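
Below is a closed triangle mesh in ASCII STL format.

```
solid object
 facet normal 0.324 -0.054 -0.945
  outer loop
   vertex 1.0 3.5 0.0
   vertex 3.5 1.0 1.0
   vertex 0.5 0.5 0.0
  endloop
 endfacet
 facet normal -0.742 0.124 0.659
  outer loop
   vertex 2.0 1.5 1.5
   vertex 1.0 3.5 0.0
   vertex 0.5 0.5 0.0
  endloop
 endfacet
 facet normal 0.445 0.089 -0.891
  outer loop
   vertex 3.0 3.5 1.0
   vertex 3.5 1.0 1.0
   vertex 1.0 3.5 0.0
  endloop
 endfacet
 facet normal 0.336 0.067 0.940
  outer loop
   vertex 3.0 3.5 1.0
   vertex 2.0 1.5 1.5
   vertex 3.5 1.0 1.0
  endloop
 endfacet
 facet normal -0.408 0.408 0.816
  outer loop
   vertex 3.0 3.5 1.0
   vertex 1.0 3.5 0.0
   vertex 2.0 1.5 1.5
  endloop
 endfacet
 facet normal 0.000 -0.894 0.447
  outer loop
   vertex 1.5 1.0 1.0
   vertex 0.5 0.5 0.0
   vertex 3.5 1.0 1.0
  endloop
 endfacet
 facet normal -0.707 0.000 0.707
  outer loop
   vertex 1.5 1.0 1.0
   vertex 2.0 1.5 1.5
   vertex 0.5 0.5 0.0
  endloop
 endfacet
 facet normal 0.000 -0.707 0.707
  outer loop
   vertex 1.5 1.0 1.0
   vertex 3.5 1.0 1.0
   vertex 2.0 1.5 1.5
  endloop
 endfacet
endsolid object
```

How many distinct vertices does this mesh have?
6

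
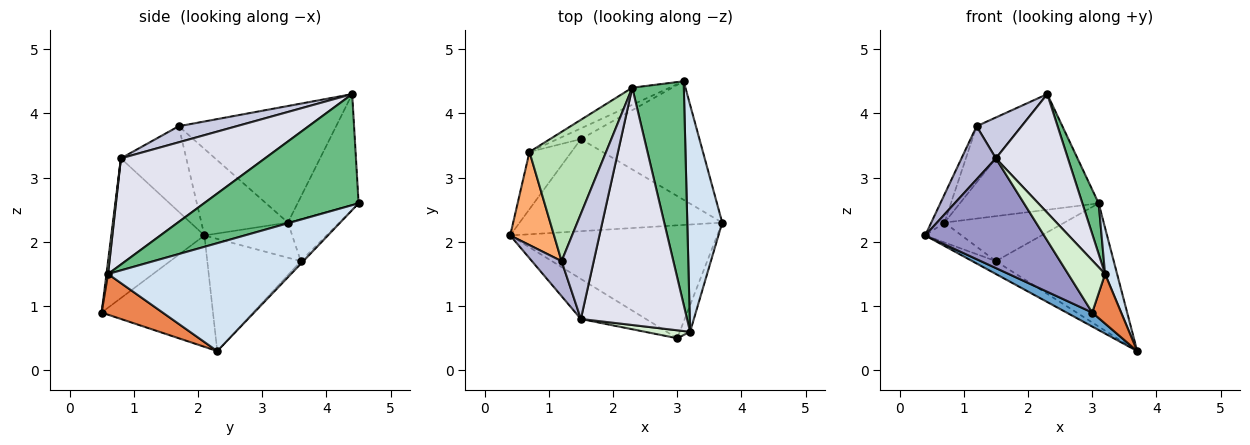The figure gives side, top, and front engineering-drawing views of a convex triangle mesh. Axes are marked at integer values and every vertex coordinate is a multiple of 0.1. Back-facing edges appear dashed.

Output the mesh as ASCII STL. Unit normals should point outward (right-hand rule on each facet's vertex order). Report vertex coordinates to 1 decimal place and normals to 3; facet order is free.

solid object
 facet normal -0.471 -0.109 -0.875
  outer loop
   vertex 3.0 0.5 0.9
   vertex 0.4 2.1 2.1
   vertex 3.7 2.3 0.3
  endloop
 endfacet
 facet normal -0.481 0.121 -0.868
  outer loop
   vertex 1.5 3.6 1.7
   vertex 3.7 2.3 0.3
   vertex 0.4 2.1 2.1
  endloop
 endfacet
 facet normal -0.015 0.721 -0.693
  outer loop
   vertex 1.5 3.6 1.7
   vertex 3.1 4.5 2.6
   vertex 3.7 2.3 0.3
  endloop
 endfacet
 facet normal 0.950 -0.062 0.307
  outer loop
   vertex 3.2 0.6 1.5
   vertex 3.7 2.3 0.3
   vertex 3.1 4.5 2.6
  endloop
 endfacet
 facet normal 0.881 -0.417 -0.224
  outer loop
   vertex 3.2 0.6 1.5
   vertex 3.0 0.5 0.9
   vertex 3.7 2.3 0.3
  endloop
 endfacet
 facet normal -0.884 0.135 0.448
  outer loop
   vertex 0.7 3.4 2.3
   vertex 0.4 2.1 2.1
   vertex 1.2 1.7 3.8
  endloop
 endfacet
 facet normal -0.620 0.257 -0.741
  outer loop
   vertex 0.7 3.4 2.3
   vertex 1.5 3.6 1.7
   vertex 0.4 2.1 2.1
  endloop
 endfacet
 facet normal -0.385 0.898 -0.214
  outer loop
   vertex 0.7 3.4 2.3
   vertex 3.1 4.5 2.6
   vertex 1.5 3.6 1.7
  endloop
 endfacet
 facet normal 0.903 -0.095 0.419
  outer loop
   vertex 2.3 4.4 4.3
   vertex 3.2 0.6 1.5
   vertex 3.1 4.5 2.6
  endloop
 endfacet
 facet normal -0.399 0.907 -0.134
  outer loop
   vertex 2.3 4.4 4.3
   vertex 3.1 4.5 2.6
   vertex 0.7 3.4 2.3
  endloop
 endfacet
 facet normal -0.813 0.232 0.534
  outer loop
   vertex 2.3 4.4 4.3
   vertex 0.7 3.4 2.3
   vertex 1.2 1.7 3.8
  endloop
 endfacet
 facet normal 0.043 -0.988 0.150
  outer loop
   vertex 1.5 0.8 3.3
   vertex 3.0 0.5 0.9
   vertex 3.2 0.6 1.5
  endloop
 endfacet
 facet normal -0.593 -0.756 -0.276
  outer loop
   vertex 1.5 0.8 3.3
   vertex 0.4 2.1 2.1
   vertex 3.0 0.5 0.9
  endloop
 endfacet
 facet normal -0.846 -0.445 0.293
  outer loop
   vertex 1.5 0.8 3.3
   vertex 1.2 1.7 3.8
   vertex 0.4 2.1 2.1
  endloop
 endfacet
 facet normal 0.422 -0.329 0.845
  outer loop
   vertex 1.5 0.8 3.3
   vertex 2.3 4.4 4.3
   vertex 1.2 1.7 3.8
  endloop
 endfacet
 facet normal 0.667 -0.333 0.667
  outer loop
   vertex 1.5 0.8 3.3
   vertex 3.2 0.6 1.5
   vertex 2.3 4.4 4.3
  endloop
 endfacet
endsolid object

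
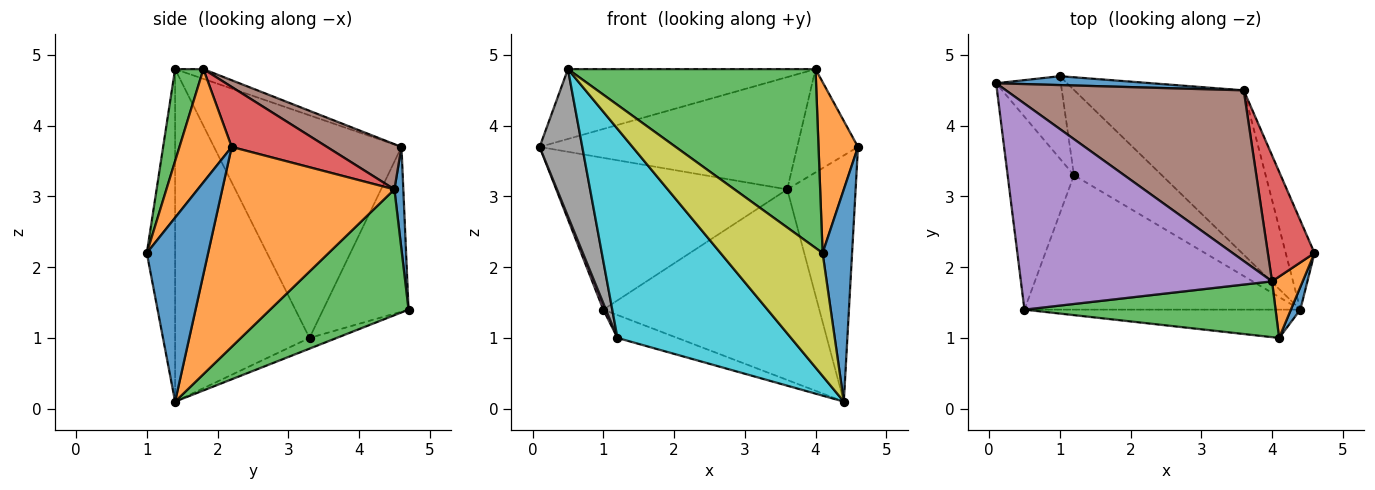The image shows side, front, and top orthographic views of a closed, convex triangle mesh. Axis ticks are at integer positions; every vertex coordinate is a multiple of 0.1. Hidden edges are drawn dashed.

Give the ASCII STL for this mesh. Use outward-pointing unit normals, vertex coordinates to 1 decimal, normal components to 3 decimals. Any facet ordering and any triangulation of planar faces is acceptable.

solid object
 facet normal 0.039 0.998 0.058
  outer loop
   vertex 3.6 4.5 3.1
   vertex 1.0 4.7 1.4
   vertex 0.1 4.6 3.7
  endloop
 endfacet
 facet normal 0.780 -0.589 0.211
  outer loop
   vertex 4.0 1.8 4.8
   vertex 4.1 1.0 2.2
   vertex 4.6 2.2 3.7
  endloop
 endfacet
 facet normal 0.108 -0.949 0.296
  outer loop
   vertex 4.0 1.8 4.8
   vertex 0.5 1.4 4.8
   vertex 4.1 1.0 2.2
  endloop
 endfacet
 facet normal 0.705 0.450 0.548
  outer loop
   vertex 4.0 1.8 4.8
   vertex 4.6 2.2 3.7
   vertex 3.6 4.5 3.1
  endloop
 endfacet
 facet normal -0.037 0.321 0.946
  outer loop
   vertex 4.0 1.8 4.8
   vertex 0.1 4.6 3.7
   vertex 0.5 1.4 4.8
  endloop
 endfacet
 facet normal 0.157 0.543 0.825
  outer loop
   vertex 4.0 1.8 4.8
   vertex 3.6 4.5 3.1
   vertex 0.1 4.6 3.7
  endloop
 endfacet
 facet normal -0.930 -0.029 -0.365
  outer loop
   vertex 1.2 3.3 1.0
   vertex 0.1 4.6 3.7
   vertex 1.0 4.7 1.4
  endloop
 endfacet
 facet normal -0.936 -0.213 -0.279
  outer loop
   vertex 1.2 3.3 1.0
   vertex 0.5 1.4 4.8
   vertex 0.1 4.6 3.7
  endloop
 endfacet
 facet normal -0.261 -0.941 -0.216
  outer loop
   vertex 4.4 1.4 0.1
   vertex 4.1 1.0 2.2
   vertex 0.5 1.4 4.8
  endloop
 endfacet
 facet normal -0.546 -0.705 -0.453
  outer loop
   vertex 4.4 1.4 0.1
   vertex 0.5 1.4 4.8
   vertex 1.2 3.3 1.0
  endloop
 endfacet
 facet normal 0.900 -0.433 0.046
  outer loop
   vertex 4.4 1.4 0.1
   vertex 4.6 2.2 3.7
   vertex 4.1 1.0 2.2
  endloop
 endfacet
 facet normal 0.921 0.366 -0.132
  outer loop
   vertex 4.4 1.4 0.1
   vertex 3.6 4.5 3.1
   vertex 4.6 2.2 3.7
  endloop
 endfacet
 facet normal 0.437 0.681 -0.588
  outer loop
   vertex 4.4 1.4 0.1
   vertex 1.0 4.7 1.4
   vertex 3.6 4.5 3.1
  endloop
 endfacet
 facet normal -0.117 0.257 -0.959
  outer loop
   vertex 4.4 1.4 0.1
   vertex 1.2 3.3 1.0
   vertex 1.0 4.7 1.4
  endloop
 endfacet
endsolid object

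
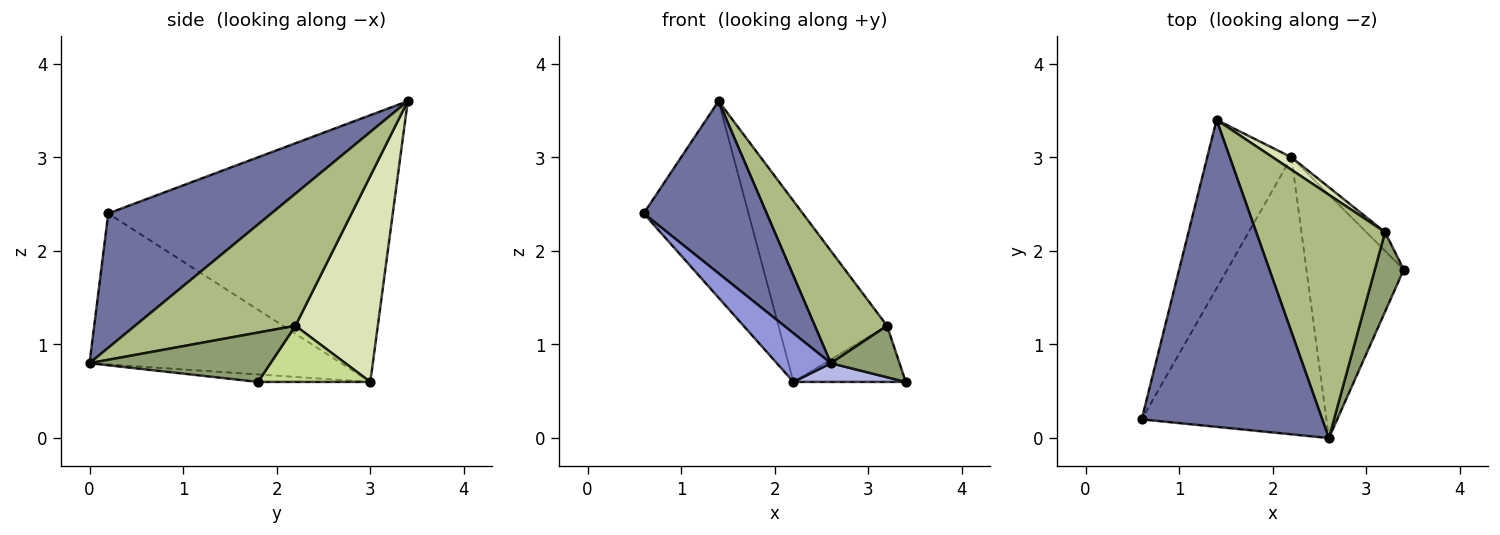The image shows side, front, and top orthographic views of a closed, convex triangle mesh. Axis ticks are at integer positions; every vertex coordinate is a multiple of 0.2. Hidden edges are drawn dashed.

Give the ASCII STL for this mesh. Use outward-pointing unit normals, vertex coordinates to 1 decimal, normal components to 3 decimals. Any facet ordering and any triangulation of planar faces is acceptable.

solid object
 facet normal 0.544 -0.410 0.732
  outer loop
   vertex 2.6 0.0 0.8
   vertex 1.4 3.4 3.6
   vertex 0.6 0.2 2.4
  endloop
 endfacet
 facet normal -0.900 0.331 -0.284
  outer loop
   vertex 2.2 3.0 0.6
   vertex 0.6 0.2 2.4
   vertex 1.4 3.4 3.6
  endloop
 endfacet
 facet normal -0.627 -0.135 -0.767
  outer loop
   vertex 2.2 3.0 0.6
   vertex 2.6 0.0 0.8
   vertex 0.6 0.2 2.4
  endloop
 endfacet
 facet normal -0.076 -0.076 -0.994
  outer loop
   vertex 2.2 3.0 0.6
   vertex 3.4 1.8 0.6
   vertex 2.6 0.0 0.8
  endloop
 endfacet
 facet normal 0.820 -0.311 0.481
  outer loop
   vertex 3.2 2.2 1.2
   vertex 2.6 0.0 0.8
   vertex 3.4 1.8 0.6
  endloop
 endfacet
 facet normal 0.681 -0.307 0.664
  outer loop
   vertex 3.2 2.2 1.2
   vertex 1.4 3.4 3.6
   vertex 2.6 0.0 0.8
  endloop
 endfacet
 facet normal 0.688 0.688 -0.229
  outer loop
   vertex 3.2 2.2 1.2
   vertex 3.4 1.8 0.6
   vertex 2.2 3.0 0.6
  endloop
 endfacet
 facet normal 0.603 0.795 0.055
  outer loop
   vertex 3.2 2.2 1.2
   vertex 2.2 3.0 0.6
   vertex 1.4 3.4 3.6
  endloop
 endfacet
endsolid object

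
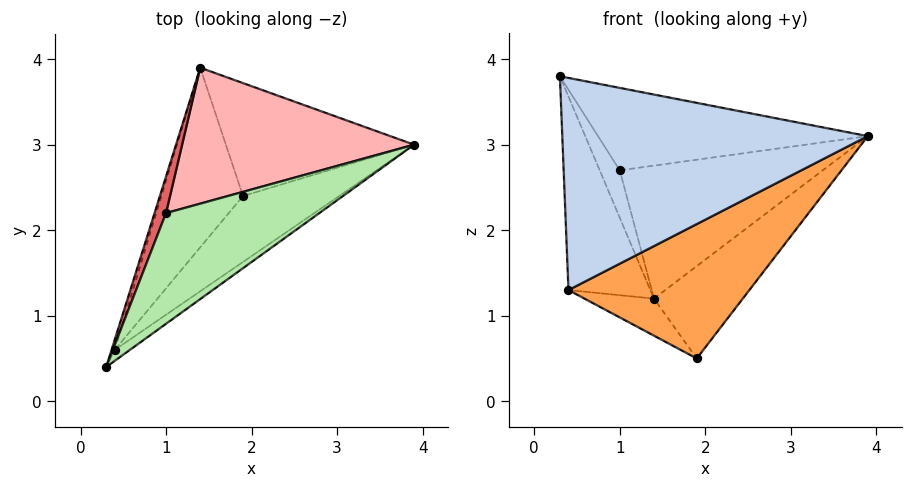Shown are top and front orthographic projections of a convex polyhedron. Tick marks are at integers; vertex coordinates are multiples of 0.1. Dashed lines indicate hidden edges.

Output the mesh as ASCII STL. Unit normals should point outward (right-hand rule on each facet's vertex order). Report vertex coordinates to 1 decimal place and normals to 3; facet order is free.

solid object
 facet normal 0.632 0.491 -0.600
  outer loop
   vertex 1.9 2.4 0.5
   vertex 1.4 3.9 1.2
   vertex 3.9 3.0 3.1
  endloop
 endfacet
 facet normal 0.580 -0.814 -0.042
  outer loop
   vertex 0.4 0.6 1.3
   vertex 3.9 3.0 3.1
   vertex 0.3 0.4 3.8
  endloop
 endfacet
 facet normal 0.644 -0.687 -0.337
  outer loop
   vertex 0.4 0.6 1.3
   vertex 1.9 2.4 0.5
   vertex 3.9 3.0 3.1
  endloop
 endfacet
 facet normal -0.957 0.290 -0.015
  outer loop
   vertex 0.4 0.6 1.3
   vertex 0.3 0.4 3.8
   vertex 1.4 3.9 1.2
  endloop
 endfacet
 facet normal -0.608 0.161 -0.778
  outer loop
   vertex 0.4 0.6 1.3
   vertex 1.4 3.9 1.2
   vertex 1.9 2.4 0.5
  endloop
 endfacet
 facet normal -0.266 0.576 0.773
  outer loop
   vertex 1.0 2.2 2.7
   vertex 0.3 0.4 3.8
   vertex 3.9 3.0 3.1
  endloop
 endfacet
 facet normal -0.733 0.539 0.415
  outer loop
   vertex 1.0 2.2 2.7
   vertex 1.4 3.9 1.2
   vertex 0.3 0.4 3.8
  endloop
 endfacet
 facet normal -0.280 0.671 0.686
  outer loop
   vertex 1.0 2.2 2.7
   vertex 3.9 3.0 3.1
   vertex 1.4 3.9 1.2
  endloop
 endfacet
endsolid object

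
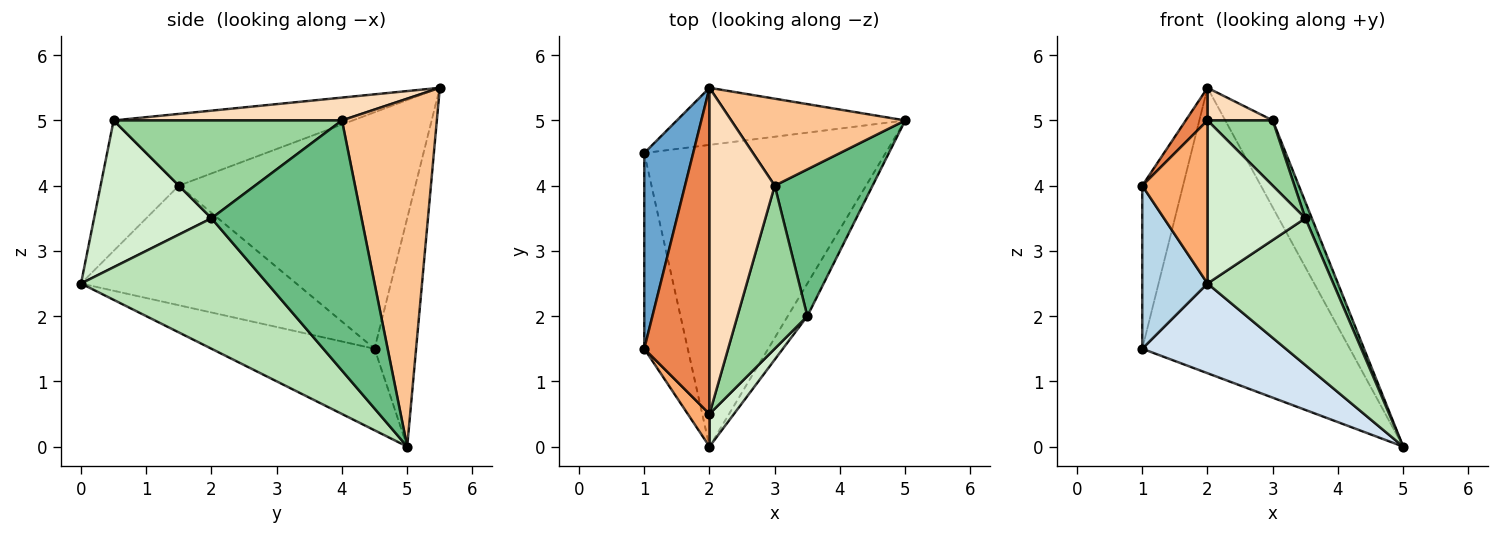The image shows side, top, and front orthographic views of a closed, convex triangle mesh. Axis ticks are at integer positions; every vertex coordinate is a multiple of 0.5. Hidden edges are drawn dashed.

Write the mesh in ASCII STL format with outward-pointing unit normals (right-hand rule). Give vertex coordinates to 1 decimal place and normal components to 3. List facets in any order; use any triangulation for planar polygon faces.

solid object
 facet normal -0.966 0.166 0.200
  outer loop
   vertex 1.0 4.5 1.5
   vertex 1.0 1.5 4.0
   vertex 2.0 5.5 5.5
  endloop
 endfacet
 facet normal -0.192 0.962 -0.192
  outer loop
   vertex 1.0 4.5 1.5
   vertex 2.0 5.5 5.5
   vertex 5.0 5.0 0.0
  endloop
 endfacet
 facet normal -0.904 -0.274 -0.329
  outer loop
   vertex 1.0 4.5 1.5
   vertex 2.0 0.0 2.5
   vertex 1.0 1.5 4.0
  endloop
 endfacet
 facet normal -0.308 -0.271 -0.912
  outer loop
   vertex 1.0 4.5 1.5
   vertex 5.0 5.0 0.0
   vertex 2.0 0.0 2.5
  endloop
 endfacet
 facet normal -0.738 -0.067 0.671
  outer loop
   vertex 2.0 0.5 5.0
   vertex 2.0 5.5 5.5
   vertex 1.0 1.5 4.0
  endloop
 endfacet
 facet normal -0.762 -0.635 0.127
  outer loop
   vertex 2.0 0.5 5.0
   vertex 1.0 1.5 4.0
   vertex 2.0 0.0 2.5
  endloop
 endfacet
 facet normal 0.816 0.408 0.408
  outer loop
   vertex 3.0 4.0 5.0
   vertex 5.0 5.0 0.0
   vertex 2.0 5.5 5.5
  endloop
 endfacet
 facet normal 0.329 -0.094 0.940
  outer loop
   vertex 3.0 4.0 5.0
   vertex 2.0 5.5 5.5
   vertex 2.0 0.5 5.0
  endloop
 endfacet
 facet normal 0.930 -0.040 0.364
  outer loop
   vertex 3.5 2.0 3.5
   vertex 5.0 5.0 0.0
   vertex 3.0 4.0 5.0
  endloop
 endfacet
 facet normal 0.793 -0.226 0.566
  outer loop
   vertex 3.5 2.0 3.5
   vertex 3.0 4.0 5.0
   vertex 2.0 0.5 5.0
  endloop
 endfacet
 facet normal 0.823 -0.555 -0.123
  outer loop
   vertex 3.5 2.0 3.5
   vertex 2.0 0.0 2.5
   vertex 5.0 5.0 0.0
  endloop
 endfacet
 facet normal 0.762 -0.635 0.127
  outer loop
   vertex 3.5 2.0 3.5
   vertex 2.0 0.5 5.0
   vertex 2.0 0.0 2.5
  endloop
 endfacet
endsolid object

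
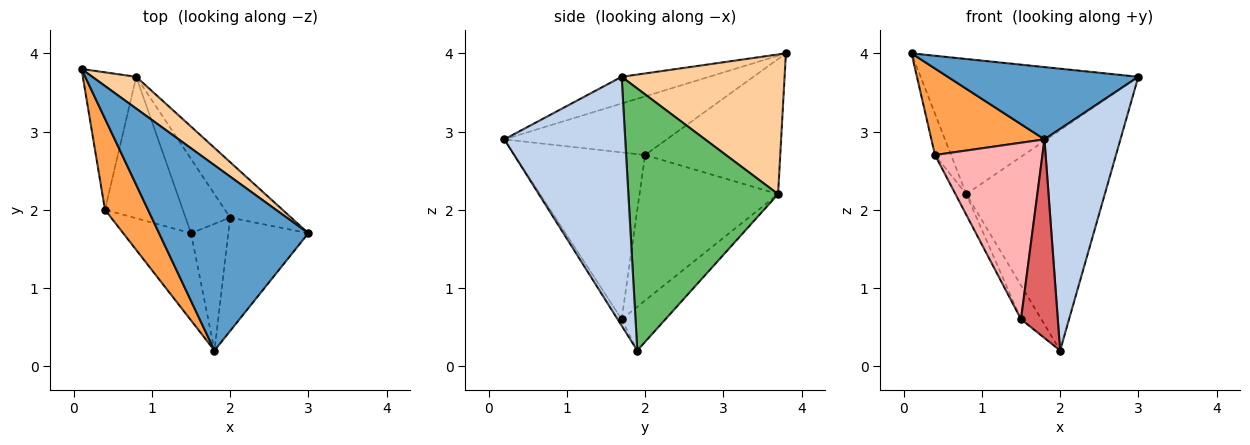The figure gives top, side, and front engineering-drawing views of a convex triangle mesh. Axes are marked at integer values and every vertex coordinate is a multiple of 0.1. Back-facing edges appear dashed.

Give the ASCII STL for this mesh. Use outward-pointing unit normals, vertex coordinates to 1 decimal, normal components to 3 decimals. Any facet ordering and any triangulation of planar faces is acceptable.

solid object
 facet normal -0.165 -0.358 0.919
  outer loop
   vertex 1.8 0.2 2.9
   vertex 3.0 1.7 3.7
   vertex 0.1 3.8 4.0
  endloop
 endfacet
 facet normal 0.817 -0.513 -0.263
  outer loop
   vertex 2.0 1.9 0.2
   vertex 3.0 1.7 3.7
   vertex 1.8 0.2 2.9
  endloop
 endfacet
 facet normal -0.703 -0.490 0.516
  outer loop
   vertex 0.4 2.0 2.7
   vertex 1.8 0.2 2.9
   vertex 0.1 3.8 4.0
  endloop
 endfacet
 facet normal 0.589 0.787 0.185
  outer loop
   vertex 0.8 3.7 2.2
   vertex 0.1 3.8 4.0
   vertex 3.0 1.7 3.7
  endloop
 endfacet
 facet normal 0.723 0.669 -0.168
  outer loop
   vertex 0.8 3.7 2.2
   vertex 3.0 1.7 3.7
   vertex 2.0 1.9 0.2
  endloop
 endfacet
 facet normal -0.924 0.110 -0.366
  outer loop
   vertex 0.8 3.7 2.2
   vertex 0.4 2.0 2.7
   vertex 0.1 3.8 4.0
  endloop
 endfacet
 facet normal -0.093 -0.839 -0.535
  outer loop
   vertex 1.5 1.7 0.6
   vertex 2.0 1.9 0.2
   vertex 1.8 0.2 2.9
  endloop
 endfacet
 facet normal -0.737 -0.606 -0.299
  outer loop
   vertex 1.5 1.7 0.6
   vertex 1.8 0.2 2.9
   vertex 0.4 2.0 2.7
  endloop
 endfacet
 facet normal -0.666 0.309 -0.678
  outer loop
   vertex 1.5 1.7 0.6
   vertex 0.8 3.7 2.2
   vertex 2.0 1.9 0.2
  endloop
 endfacet
 facet normal -0.880 0.069 -0.471
  outer loop
   vertex 1.5 1.7 0.6
   vertex 0.4 2.0 2.7
   vertex 0.8 3.7 2.2
  endloop
 endfacet
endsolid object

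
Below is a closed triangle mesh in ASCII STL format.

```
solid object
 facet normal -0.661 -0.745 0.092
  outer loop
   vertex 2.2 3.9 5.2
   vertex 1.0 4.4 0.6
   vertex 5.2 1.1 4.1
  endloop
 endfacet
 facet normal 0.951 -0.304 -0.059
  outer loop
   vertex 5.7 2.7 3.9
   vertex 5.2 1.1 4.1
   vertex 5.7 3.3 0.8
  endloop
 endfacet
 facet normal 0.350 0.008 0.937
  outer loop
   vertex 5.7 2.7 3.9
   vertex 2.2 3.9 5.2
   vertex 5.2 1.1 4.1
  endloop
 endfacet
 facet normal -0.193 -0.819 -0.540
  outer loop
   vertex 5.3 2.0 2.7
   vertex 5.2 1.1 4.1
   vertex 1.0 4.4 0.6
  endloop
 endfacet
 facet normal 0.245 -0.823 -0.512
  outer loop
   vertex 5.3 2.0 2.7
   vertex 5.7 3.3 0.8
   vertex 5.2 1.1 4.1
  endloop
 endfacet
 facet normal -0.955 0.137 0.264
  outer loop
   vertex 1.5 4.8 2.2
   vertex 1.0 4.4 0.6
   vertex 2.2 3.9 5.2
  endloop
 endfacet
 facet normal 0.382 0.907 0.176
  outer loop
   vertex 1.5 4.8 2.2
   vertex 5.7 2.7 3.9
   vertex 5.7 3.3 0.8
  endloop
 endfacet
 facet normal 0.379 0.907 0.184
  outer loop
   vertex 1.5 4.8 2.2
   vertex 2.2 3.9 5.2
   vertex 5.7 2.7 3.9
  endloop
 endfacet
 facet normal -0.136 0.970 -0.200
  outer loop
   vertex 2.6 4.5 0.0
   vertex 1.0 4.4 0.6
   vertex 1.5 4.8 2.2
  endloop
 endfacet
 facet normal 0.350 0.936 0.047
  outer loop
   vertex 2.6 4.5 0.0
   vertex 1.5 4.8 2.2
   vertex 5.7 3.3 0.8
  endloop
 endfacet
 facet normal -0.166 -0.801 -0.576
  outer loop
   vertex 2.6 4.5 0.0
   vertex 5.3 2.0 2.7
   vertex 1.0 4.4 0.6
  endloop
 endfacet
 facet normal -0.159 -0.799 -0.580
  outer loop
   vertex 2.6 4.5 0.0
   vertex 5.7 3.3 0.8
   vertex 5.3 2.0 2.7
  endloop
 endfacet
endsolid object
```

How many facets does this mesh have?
12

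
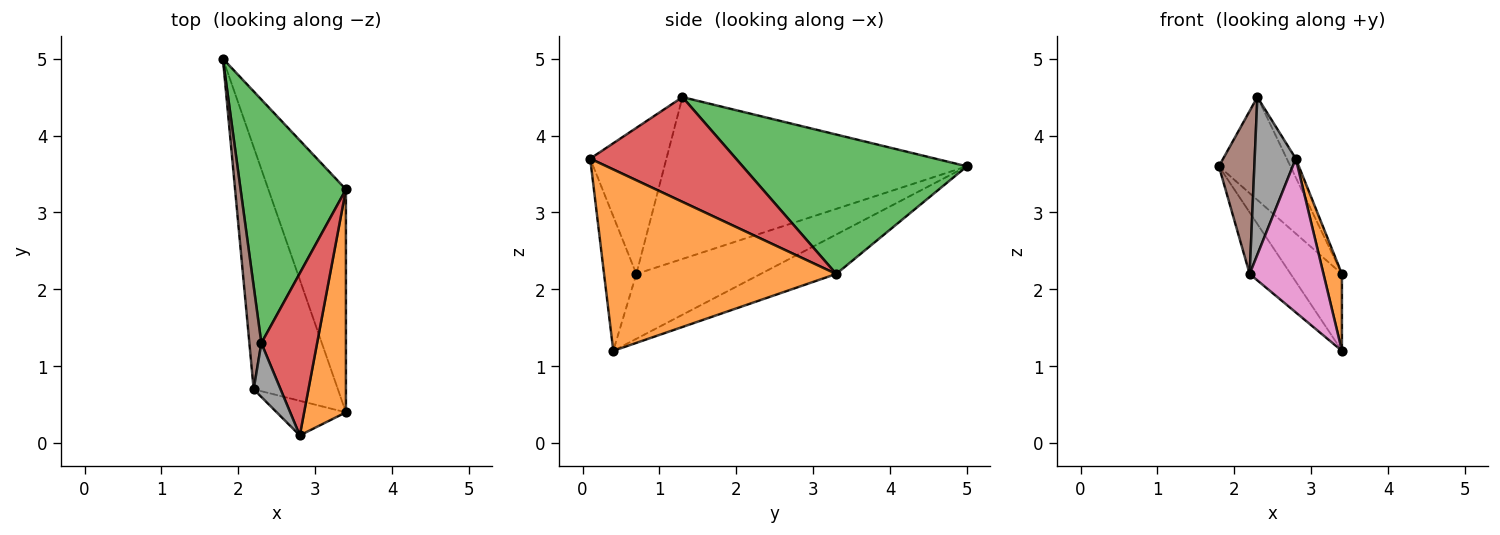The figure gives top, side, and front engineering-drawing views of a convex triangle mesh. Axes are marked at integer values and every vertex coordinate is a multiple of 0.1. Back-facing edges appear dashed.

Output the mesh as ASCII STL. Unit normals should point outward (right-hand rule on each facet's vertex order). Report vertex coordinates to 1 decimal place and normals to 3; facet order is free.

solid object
 facet normal -0.433 0.294 -0.852
  outer loop
   vertex 3.4 3.3 2.2
   vertex 3.4 0.4 1.2
   vertex 1.8 5.0 3.6
  endloop
 endfacet
 facet normal 0.972 -0.077 0.224
  outer loop
   vertex 3.4 3.3 2.2
   vertex 2.8 0.1 3.7
   vertex 3.4 0.4 1.2
  endloop
 endfacet
 facet normal 0.773 0.247 0.584
  outer loop
   vertex 3.4 3.3 2.2
   vertex 1.8 5.0 3.6
   vertex 2.3 1.3 4.5
  endloop
 endfacet
 facet normal 0.881 0.055 0.469
  outer loop
   vertex 3.4 3.3 2.2
   vertex 2.3 1.3 4.5
   vertex 2.8 0.1 3.7
  endloop
 endfacet
 facet normal -0.598 0.197 -0.777
  outer loop
   vertex 2.2 0.7 2.2
   vertex 1.8 5.0 3.6
   vertex 3.4 0.4 1.2
  endloop
 endfacet
 facet normal -0.991 -0.116 0.073
  outer loop
   vertex 2.2 0.7 2.2
   vertex 2.3 1.3 4.5
   vertex 1.8 5.0 3.6
  endloop
 endfacet
 facet normal -0.393 -0.897 -0.202
  outer loop
   vertex 2.2 0.7 2.2
   vertex 3.4 0.4 1.2
   vertex 2.8 0.1 3.7
  endloop
 endfacet
 facet normal -0.869 -0.469 0.160
  outer loop
   vertex 2.2 0.7 2.2
   vertex 2.8 0.1 3.7
   vertex 2.3 1.3 4.5
  endloop
 endfacet
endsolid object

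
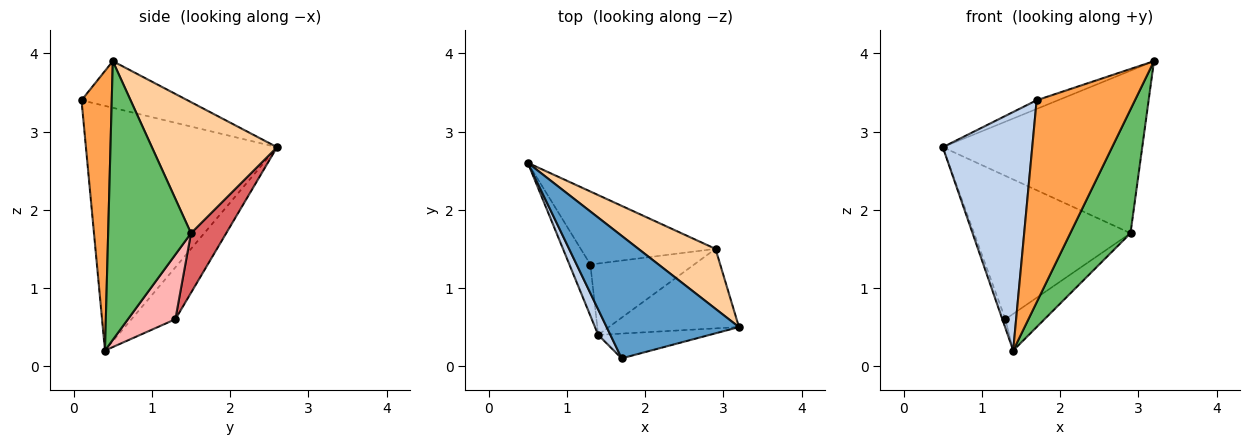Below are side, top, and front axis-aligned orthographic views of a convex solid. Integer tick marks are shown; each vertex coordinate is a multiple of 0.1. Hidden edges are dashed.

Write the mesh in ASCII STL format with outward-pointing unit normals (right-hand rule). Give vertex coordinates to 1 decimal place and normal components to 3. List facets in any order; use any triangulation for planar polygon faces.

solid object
 facet normal -0.331 0.067 0.941
  outer loop
   vertex 1.7 0.1 3.4
   vertex 3.2 0.5 3.9
   vertex 0.5 2.6 2.8
  endloop
 endfacet
 facet normal -0.905 -0.423 0.045
  outer loop
   vertex 1.4 0.4 0.2
   vertex 1.7 0.1 3.4
   vertex 0.5 2.6 2.8
  endloop
 endfacet
 facet normal 0.292 -0.949 -0.116
  outer loop
   vertex 1.4 0.4 0.2
   vertex 3.2 0.5 3.9
   vertex 1.7 0.1 3.4
  endloop
 endfacet
 facet normal 0.507 0.808 0.298
  outer loop
   vertex 2.9 1.5 1.7
   vertex 0.5 2.6 2.8
   vertex 3.2 0.5 3.9
  endloop
 endfacet
 facet normal 0.757 -0.550 -0.353
  outer loop
   vertex 2.9 1.5 1.7
   vertex 3.2 0.5 3.9
   vertex 1.4 0.4 0.2
  endloop
 endfacet
 facet normal -0.925 0.063 -0.374
  outer loop
   vertex 1.3 1.3 0.6
   vertex 1.4 0.4 0.2
   vertex 0.5 2.6 2.8
  endloop
 endfacet
 facet normal 0.197 0.874 -0.445
  outer loop
   vertex 1.3 1.3 0.6
   vertex 0.5 2.6 2.8
   vertex 2.9 1.5 1.7
  endloop
 endfacet
 facet normal 0.485 0.400 -0.778
  outer loop
   vertex 1.3 1.3 0.6
   vertex 2.9 1.5 1.7
   vertex 1.4 0.4 0.2
  endloop
 endfacet
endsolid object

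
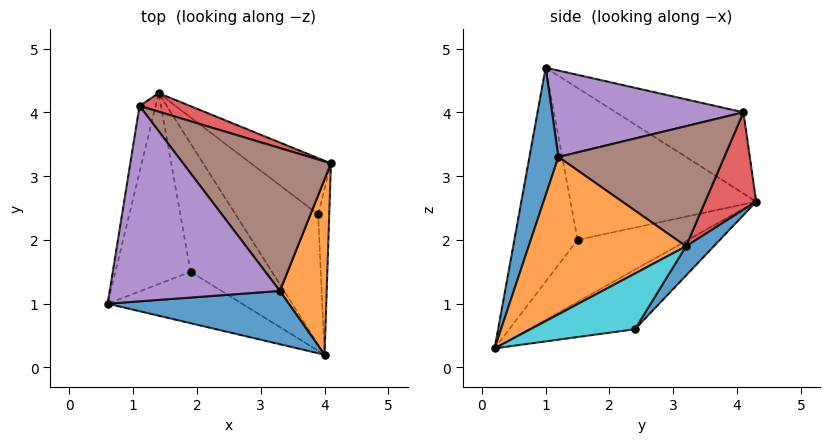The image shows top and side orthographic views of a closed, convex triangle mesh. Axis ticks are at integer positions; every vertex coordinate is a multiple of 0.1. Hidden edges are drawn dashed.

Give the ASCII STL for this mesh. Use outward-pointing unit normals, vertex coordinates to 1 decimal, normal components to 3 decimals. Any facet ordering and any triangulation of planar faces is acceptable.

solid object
 facet normal 0.252 -0.899 0.358
  outer loop
   vertex 3.3 1.2 3.3
   vertex 0.6 1.0 4.7
   vertex 4.0 0.2 0.3
  endloop
 endfacet
 facet normal 0.943 -0.181 0.280
  outer loop
   vertex 3.3 1.2 3.3
   vertex 4.0 0.2 0.3
   vertex 4.1 3.2 1.9
  endloop
 endfacet
 facet normal -0.975 0.114 -0.193
  outer loop
   vertex 1.1 4.1 4.0
   vertex 1.4 4.3 2.6
   vertex 0.6 1.0 4.7
  endloop
 endfacet
 facet normal 0.416 0.884 0.215
  outer loop
   vertex 1.1 4.1 4.0
   vertex 4.1 3.2 1.9
   vertex 1.4 4.3 2.6
  endloop
 endfacet
 facet normal 0.449 0.127 0.884
  outer loop
   vertex 1.1 4.1 4.0
   vertex 0.6 1.0 4.7
   vertex 3.3 1.2 3.3
  endloop
 endfacet
 facet normal 0.605 0.279 0.745
  outer loop
   vertex 1.1 4.1 4.0
   vertex 3.3 1.2 3.3
   vertex 4.1 3.2 1.9
  endloop
 endfacet
 facet normal -0.703 -0.558 -0.442
  outer loop
   vertex 1.9 1.5 2.0
   vertex 4.0 0.2 0.3
   vertex 0.6 1.0 4.7
  endloop
 endfacet
 facet normal -0.894 -0.065 -0.443
  outer loop
   vertex 1.9 1.5 2.0
   vertex 0.6 1.0 4.7
   vertex 1.4 4.3 2.6
  endloop
 endfacet
 facet normal -0.604 0.062 -0.794
  outer loop
   vertex 1.9 1.5 2.0
   vertex 1.4 4.3 2.6
   vertex 4.0 0.2 0.3
  endloop
 endfacet
 facet normal 0.978 0.071 -0.194
  outer loop
   vertex 3.9 2.4 0.6
   vertex 4.1 3.2 1.9
   vertex 4.0 0.2 0.3
  endloop
 endfacet
 facet normal 0.196 0.821 -0.536
  outer loop
   vertex 3.9 2.4 0.6
   vertex 1.4 4.3 2.6
   vertex 4.1 3.2 1.9
  endloop
 endfacet
 facet normal -0.583 0.084 -0.808
  outer loop
   vertex 3.9 2.4 0.6
   vertex 4.0 0.2 0.3
   vertex 1.4 4.3 2.6
  endloop
 endfacet
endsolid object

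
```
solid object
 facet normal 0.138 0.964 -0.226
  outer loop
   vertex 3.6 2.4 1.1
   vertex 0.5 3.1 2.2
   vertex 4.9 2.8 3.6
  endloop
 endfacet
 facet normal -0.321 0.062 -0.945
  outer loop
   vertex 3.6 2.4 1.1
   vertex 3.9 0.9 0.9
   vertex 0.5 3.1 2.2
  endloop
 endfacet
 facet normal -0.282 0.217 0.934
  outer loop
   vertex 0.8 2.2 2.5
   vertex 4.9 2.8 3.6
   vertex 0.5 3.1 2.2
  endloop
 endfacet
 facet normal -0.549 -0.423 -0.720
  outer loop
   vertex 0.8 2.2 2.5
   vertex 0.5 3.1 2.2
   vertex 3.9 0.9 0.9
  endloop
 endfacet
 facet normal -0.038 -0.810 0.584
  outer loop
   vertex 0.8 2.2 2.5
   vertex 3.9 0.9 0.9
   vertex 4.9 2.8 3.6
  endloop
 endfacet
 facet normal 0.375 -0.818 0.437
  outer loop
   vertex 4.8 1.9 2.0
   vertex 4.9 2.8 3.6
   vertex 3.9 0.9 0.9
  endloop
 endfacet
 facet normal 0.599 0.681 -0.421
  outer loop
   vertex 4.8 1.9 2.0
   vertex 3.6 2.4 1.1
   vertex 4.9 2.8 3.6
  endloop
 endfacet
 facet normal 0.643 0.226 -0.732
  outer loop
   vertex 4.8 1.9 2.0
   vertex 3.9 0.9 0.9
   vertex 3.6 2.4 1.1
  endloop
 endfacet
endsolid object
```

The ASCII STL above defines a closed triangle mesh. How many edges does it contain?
12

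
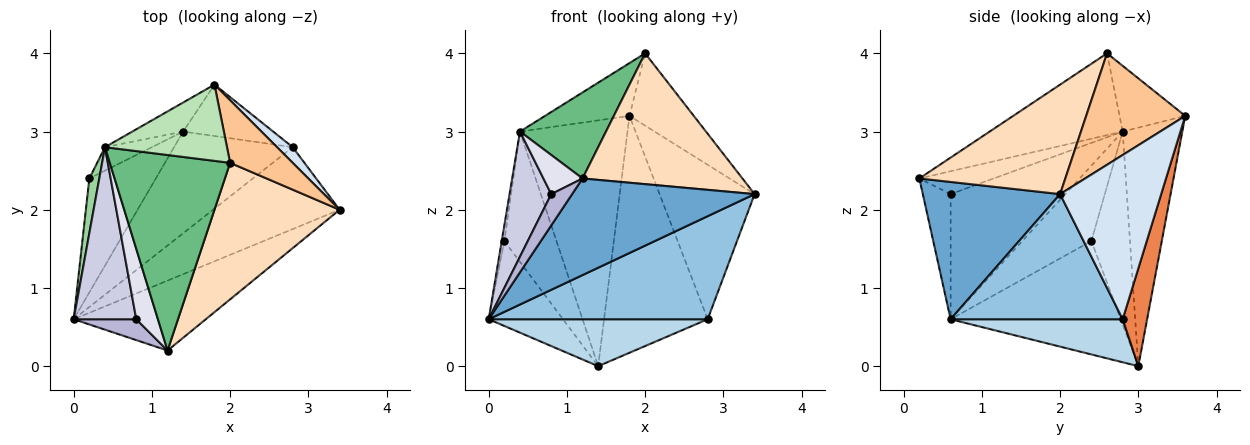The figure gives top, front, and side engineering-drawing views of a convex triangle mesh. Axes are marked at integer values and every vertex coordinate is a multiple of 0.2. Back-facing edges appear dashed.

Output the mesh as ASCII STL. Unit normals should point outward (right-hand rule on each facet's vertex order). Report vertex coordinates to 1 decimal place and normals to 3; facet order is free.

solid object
 facet normal 0.520 -0.692 -0.501
  outer loop
   vertex 1.2 0.2 2.4
   vertex 0.0 0.6 0.6
   vertex 3.4 2.0 2.2
  endloop
 endfacet
 facet normal 0.524 -0.667 -0.530
  outer loop
   vertex 2.8 2.8 0.6
   vertex 3.4 2.0 2.2
   vertex 0.0 0.6 0.6
  endloop
 endfacet
 facet normal 0.313 -0.398 -0.862
  outer loop
   vertex 2.8 2.8 0.6
   vertex 0.0 0.6 0.6
   vertex 1.4 3.0 0.0
  endloop
 endfacet
 facet normal 0.727 0.683 0.069
  outer loop
   vertex 2.8 2.8 0.6
   vertex 1.8 3.6 3.2
   vertex 3.4 2.0 2.2
  endloop
 endfacet
 facet normal 0.225 0.952 -0.207
  outer loop
   vertex 2.8 2.8 0.6
   vertex 1.4 3.0 0.0
   vertex 1.8 3.6 3.2
  endloop
 endfacet
 facet normal -0.807 0.353 -0.473
  outer loop
   vertex 0.2 2.4 1.6
   vertex 1.4 3.0 0.0
   vertex 0.0 0.6 0.6
  endloop
 endfacet
 facet normal 0.759 0.493 0.426
  outer loop
   vertex 2.0 2.6 4.0
   vertex 3.4 2.0 2.2
   vertex 1.8 3.6 3.2
  endloop
 endfacet
 facet normal 0.534 -0.585 0.610
  outer loop
   vertex 2.0 2.6 4.0
   vertex 1.2 0.2 2.4
   vertex 3.4 2.0 2.2
  endloop
 endfacet
 facet normal -0.528 -0.342 0.777
  outer loop
   vertex 0.4 2.8 3.0
   vertex 1.2 0.2 2.4
   vertex 2.0 2.6 4.0
  endloop
 endfacet
 facet normal -0.991 0.037 0.131
  outer loop
   vertex 0.4 2.8 3.0
   vertex 0.2 2.4 1.6
   vertex 0.0 0.6 0.6
  endloop
 endfacet
 facet normal -0.405 0.520 0.752
  outer loop
   vertex 0.4 2.8 3.0
   vertex 2.0 2.6 4.0
   vertex 1.8 3.6 3.2
  endloop
 endfacet
 facet normal -0.482 0.870 -0.103
  outer loop
   vertex 0.4 2.8 3.0
   vertex 1.8 3.6 3.2
   vertex 1.4 3.0 0.0
  endloop
 endfacet
 facet normal -0.589 0.796 -0.143
  outer loop
   vertex 0.4 2.8 3.0
   vertex 1.4 3.0 0.0
   vertex 0.2 2.4 1.6
  endloop
 endfacet
 facet normal -0.743 -0.557 0.371
  outer loop
   vertex 0.8 0.6 2.2
   vertex 0.0 0.6 0.6
   vertex 1.2 0.2 2.4
  endloop
 endfacet
 facet normal -0.851 -0.309 0.425
  outer loop
   vertex 0.8 0.6 2.2
   vertex 0.4 2.8 3.0
   vertex 0.0 0.6 0.6
  endloop
 endfacet
 facet normal -0.678 -0.357 0.642
  outer loop
   vertex 0.8 0.6 2.2
   vertex 1.2 0.2 2.4
   vertex 0.4 2.8 3.0
  endloop
 endfacet
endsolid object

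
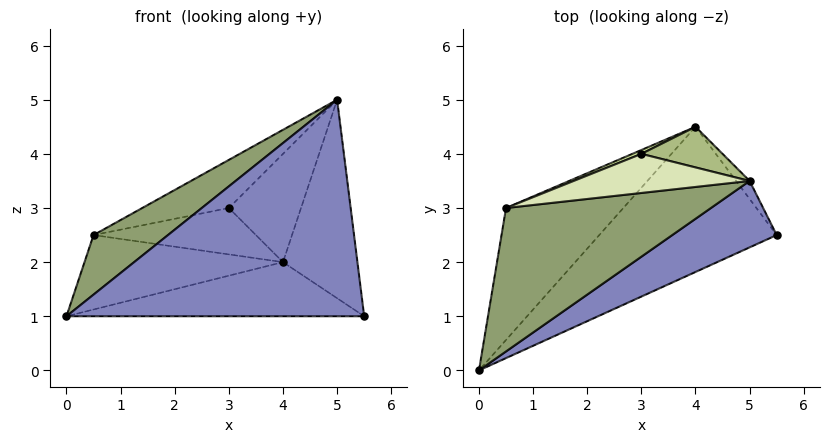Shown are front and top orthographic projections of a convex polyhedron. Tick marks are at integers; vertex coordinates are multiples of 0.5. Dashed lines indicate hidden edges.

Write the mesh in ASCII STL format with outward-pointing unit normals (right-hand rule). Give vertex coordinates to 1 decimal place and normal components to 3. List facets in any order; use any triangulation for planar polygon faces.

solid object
 facet normal -0.157 0.345 -0.925
  outer loop
   vertex 4.0 4.5 2.0
   vertex 5.5 2.5 1.0
   vertex 0.0 0.0 1.0
  endloop
 endfacet
 facet normal 0.399 -0.877 0.269
  outer loop
   vertex 5.0 3.5 5.0
   vertex 0.0 0.0 1.0
   vertex 5.5 2.5 1.0
  endloop
 endfacet
 facet normal 0.785 0.617 -0.056
  outer loop
   vertex 5.0 3.5 5.0
   vertex 5.5 2.5 1.0
   vertex 4.0 4.5 2.0
  endloop
 endfacet
 facet normal -0.318 0.466 -0.826
  outer loop
   vertex 0.5 3.0 2.5
   vertex 4.0 4.5 2.0
   vertex 0.0 0.0 1.0
  endloop
 endfacet
 facet normal -0.426 -0.347 0.836
  outer loop
   vertex 0.5 3.0 2.5
   vertex 0.0 0.0 1.0
   vertex 5.0 3.5 5.0
  endloop
 endfacet
 facet normal -0.116 0.930 0.349
  outer loop
   vertex 3.0 4.0 3.0
   vertex 5.0 3.5 5.0
   vertex 4.0 4.5 2.0
  endloop
 endfacet
 facet normal -0.383 0.920 0.077
  outer loop
   vertex 3.0 4.0 3.0
   vertex 4.0 4.5 2.0
   vertex 0.5 3.0 2.5
  endloop
 endfacet
 facet normal -0.400 0.711 0.578
  outer loop
   vertex 3.0 4.0 3.0
   vertex 0.5 3.0 2.5
   vertex 5.0 3.5 5.0
  endloop
 endfacet
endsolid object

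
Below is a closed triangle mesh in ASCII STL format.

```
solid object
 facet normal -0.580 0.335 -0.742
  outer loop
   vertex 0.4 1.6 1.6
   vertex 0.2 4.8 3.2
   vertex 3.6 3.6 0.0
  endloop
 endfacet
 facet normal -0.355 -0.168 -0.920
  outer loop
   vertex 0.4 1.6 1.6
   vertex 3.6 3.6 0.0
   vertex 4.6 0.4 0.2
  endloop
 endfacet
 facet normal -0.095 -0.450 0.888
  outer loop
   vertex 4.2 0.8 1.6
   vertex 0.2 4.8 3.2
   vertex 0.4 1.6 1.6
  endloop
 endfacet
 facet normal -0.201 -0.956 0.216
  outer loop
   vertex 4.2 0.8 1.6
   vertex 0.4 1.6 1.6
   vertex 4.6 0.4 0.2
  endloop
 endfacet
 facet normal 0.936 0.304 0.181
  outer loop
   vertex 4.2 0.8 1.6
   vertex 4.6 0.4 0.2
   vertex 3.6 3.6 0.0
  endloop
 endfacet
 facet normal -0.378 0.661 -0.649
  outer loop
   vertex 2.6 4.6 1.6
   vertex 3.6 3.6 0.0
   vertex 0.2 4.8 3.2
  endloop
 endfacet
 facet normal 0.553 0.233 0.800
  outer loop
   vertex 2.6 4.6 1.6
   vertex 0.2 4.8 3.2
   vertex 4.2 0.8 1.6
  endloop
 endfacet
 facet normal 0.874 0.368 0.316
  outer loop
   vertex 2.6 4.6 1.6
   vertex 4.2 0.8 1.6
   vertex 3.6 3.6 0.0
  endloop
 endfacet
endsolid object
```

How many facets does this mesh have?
8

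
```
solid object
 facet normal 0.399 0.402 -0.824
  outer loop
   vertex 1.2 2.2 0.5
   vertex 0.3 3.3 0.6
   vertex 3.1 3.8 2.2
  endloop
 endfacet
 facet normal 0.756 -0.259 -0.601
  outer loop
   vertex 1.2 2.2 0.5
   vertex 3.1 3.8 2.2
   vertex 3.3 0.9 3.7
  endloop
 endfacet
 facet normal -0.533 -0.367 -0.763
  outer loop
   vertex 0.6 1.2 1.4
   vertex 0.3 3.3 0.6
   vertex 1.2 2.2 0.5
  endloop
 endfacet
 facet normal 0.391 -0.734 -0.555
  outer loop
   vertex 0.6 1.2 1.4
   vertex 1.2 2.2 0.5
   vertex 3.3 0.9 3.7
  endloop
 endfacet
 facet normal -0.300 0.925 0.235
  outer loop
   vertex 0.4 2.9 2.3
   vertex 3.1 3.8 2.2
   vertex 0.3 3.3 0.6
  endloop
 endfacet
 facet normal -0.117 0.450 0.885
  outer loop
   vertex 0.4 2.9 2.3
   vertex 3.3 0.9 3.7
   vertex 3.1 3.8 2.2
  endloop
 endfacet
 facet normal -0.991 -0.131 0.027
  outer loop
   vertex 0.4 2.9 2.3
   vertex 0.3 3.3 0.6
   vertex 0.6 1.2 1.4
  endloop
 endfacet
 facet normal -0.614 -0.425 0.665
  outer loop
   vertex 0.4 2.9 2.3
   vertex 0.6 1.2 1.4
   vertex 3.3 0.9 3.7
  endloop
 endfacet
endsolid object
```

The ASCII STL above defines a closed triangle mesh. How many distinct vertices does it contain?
6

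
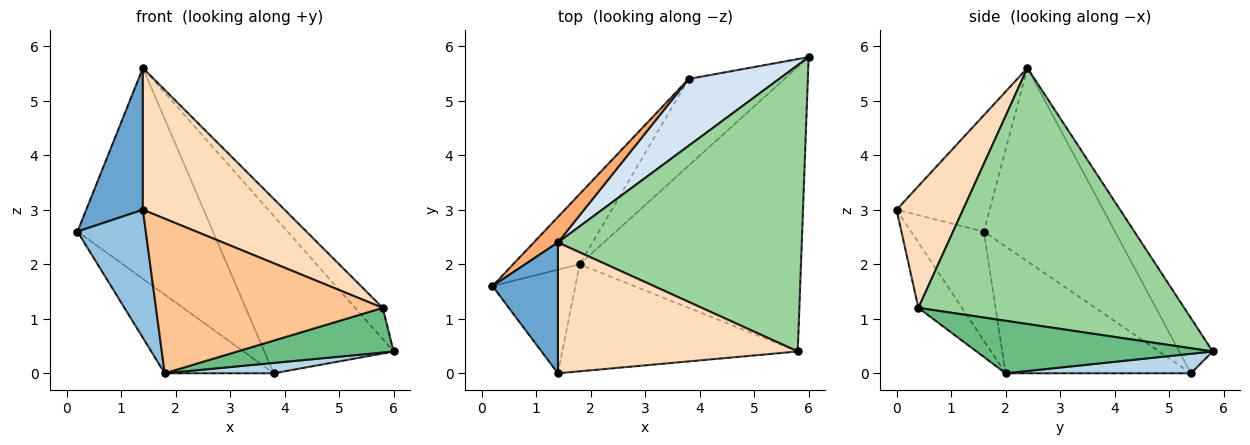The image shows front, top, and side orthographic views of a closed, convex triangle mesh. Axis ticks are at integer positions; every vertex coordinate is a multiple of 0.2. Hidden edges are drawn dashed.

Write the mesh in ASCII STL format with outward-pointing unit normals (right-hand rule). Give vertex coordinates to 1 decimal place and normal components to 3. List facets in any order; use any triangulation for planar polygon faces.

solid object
 facet normal -0.770 -0.469 0.433
  outer loop
   vertex 1.4 2.4 5.6
   vertex 0.2 1.6 2.6
   vertex 1.4 0.0 3.0
  endloop
 endfacet
 facet normal -0.637 -0.599 -0.484
  outer loop
   vertex 1.8 2.0 0.0
   vertex 1.4 0.0 3.0
   vertex 0.2 1.6 2.6
  endloop
 endfacet
 facet normal 0.198 -0.117 -0.973
  outer loop
   vertex 3.8 5.4 0.0
   vertex 6.0 5.8 0.4
   vertex 1.8 2.0 0.0
  endloop
 endfacet
 facet normal -0.232 0.895 0.380
  outer loop
   vertex 3.8 5.4 0.0
   vertex 1.4 2.4 5.6
   vertex 6.0 5.8 0.4
  endloop
 endfacet
 facet normal -0.785 0.462 -0.412
  outer loop
   vertex 3.8 5.4 0.0
   vertex 1.8 2.0 0.0
   vertex 0.2 1.6 2.6
  endloop
 endfacet
 facet normal -0.693 0.716 0.086
  outer loop
   vertex 3.8 5.4 0.0
   vertex 0.2 1.6 2.6
   vertex 1.4 2.4 5.6
  endloop
 endfacet
 facet normal -0.156 -0.812 -0.562
  outer loop
   vertex 5.8 0.4 1.2
   vertex 1.4 0.0 3.0
   vertex 1.8 2.0 0.0
  endloop
 endfacet
 facet normal 0.326 -0.695 0.641
  outer loop
   vertex 5.8 0.4 1.2
   vertex 1.4 2.4 5.6
   vertex 1.4 0.0 3.0
  endloop
 endfacet
 facet normal 0.228 -0.151 -0.962
  outer loop
   vertex 5.8 0.4 1.2
   vertex 1.8 2.0 0.0
   vertex 6.0 5.8 0.4
  endloop
 endfacet
 facet normal 0.722 0.075 0.688
  outer loop
   vertex 5.8 0.4 1.2
   vertex 6.0 5.8 0.4
   vertex 1.4 2.4 5.6
  endloop
 endfacet
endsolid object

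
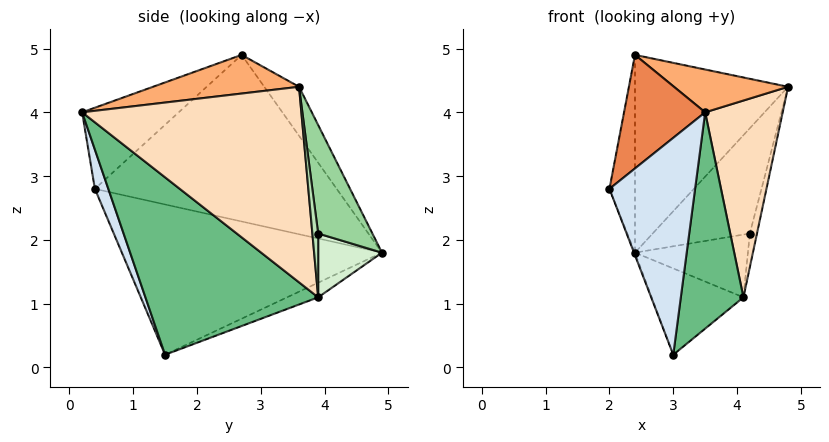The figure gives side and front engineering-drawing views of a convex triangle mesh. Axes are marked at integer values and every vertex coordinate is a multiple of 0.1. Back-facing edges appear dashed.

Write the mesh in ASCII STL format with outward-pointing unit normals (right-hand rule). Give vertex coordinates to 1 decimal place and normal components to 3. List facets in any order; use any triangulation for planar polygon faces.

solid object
 facet normal -0.934 0.004 -0.358
  outer loop
   vertex 3.0 1.5 0.2
   vertex 2.0 0.4 2.8
   vertex 2.4 4.9 1.8
  endloop
 endfacet
 facet normal -0.992 0.105 0.074
  outer loop
   vertex 2.4 2.7 4.9
   vertex 2.4 4.9 1.8
   vertex 2.0 0.4 2.8
  endloop
 endfacet
 facet normal -0.182 0.802 0.569
  outer loop
   vertex 2.4 2.7 4.9
   vertex 4.8 3.6 4.4
   vertex 2.4 4.9 1.8
  endloop
 endfacet
 facet normal 0.146 -0.930 -0.337
  outer loop
   vertex 3.5 0.2 4.0
   vertex 2.0 0.4 2.8
   vertex 3.0 1.5 0.2
  endloop
 endfacet
 facet normal -0.583 -0.490 0.648
  outer loop
   vertex 3.5 0.2 4.0
   vertex 2.4 2.7 4.9
   vertex 2.0 0.4 2.8
  endloop
 endfacet
 facet normal 0.276 -0.216 0.937
  outer loop
   vertex 3.5 0.2 4.0
   vertex 4.8 3.6 4.4
   vertex 2.4 2.7 4.9
  endloop
 endfacet
 facet normal -0.136 0.402 -0.905
  outer loop
   vertex 4.1 3.9 1.1
   vertex 3.0 1.5 0.2
   vertex 2.4 4.9 1.8
  endloop
 endfacet
 facet normal 0.919 -0.325 -0.224
  outer loop
   vertex 4.1 3.9 1.1
   vertex 4.8 3.6 4.4
   vertex 3.5 0.2 4.0
  endloop
 endfacet
 facet normal 0.914 -0.331 -0.234
  outer loop
   vertex 4.1 3.9 1.1
   vertex 3.5 0.2 4.0
   vertex 3.0 1.5 0.2
  endloop
 endfacet
 facet normal 0.487 0.873 -0.013
  outer loop
   vertex 4.2 3.9 2.1
   vertex 2.4 4.9 1.8
   vertex 4.8 3.6 4.4
  endloop
 endfacet
 facet normal 0.629 0.775 -0.063
  outer loop
   vertex 4.2 3.9 2.1
   vertex 4.8 3.6 4.4
   vertex 4.1 3.9 1.1
  endloop
 endfacet
 facet normal 0.491 0.870 -0.049
  outer loop
   vertex 4.2 3.9 2.1
   vertex 4.1 3.9 1.1
   vertex 2.4 4.9 1.8
  endloop
 endfacet
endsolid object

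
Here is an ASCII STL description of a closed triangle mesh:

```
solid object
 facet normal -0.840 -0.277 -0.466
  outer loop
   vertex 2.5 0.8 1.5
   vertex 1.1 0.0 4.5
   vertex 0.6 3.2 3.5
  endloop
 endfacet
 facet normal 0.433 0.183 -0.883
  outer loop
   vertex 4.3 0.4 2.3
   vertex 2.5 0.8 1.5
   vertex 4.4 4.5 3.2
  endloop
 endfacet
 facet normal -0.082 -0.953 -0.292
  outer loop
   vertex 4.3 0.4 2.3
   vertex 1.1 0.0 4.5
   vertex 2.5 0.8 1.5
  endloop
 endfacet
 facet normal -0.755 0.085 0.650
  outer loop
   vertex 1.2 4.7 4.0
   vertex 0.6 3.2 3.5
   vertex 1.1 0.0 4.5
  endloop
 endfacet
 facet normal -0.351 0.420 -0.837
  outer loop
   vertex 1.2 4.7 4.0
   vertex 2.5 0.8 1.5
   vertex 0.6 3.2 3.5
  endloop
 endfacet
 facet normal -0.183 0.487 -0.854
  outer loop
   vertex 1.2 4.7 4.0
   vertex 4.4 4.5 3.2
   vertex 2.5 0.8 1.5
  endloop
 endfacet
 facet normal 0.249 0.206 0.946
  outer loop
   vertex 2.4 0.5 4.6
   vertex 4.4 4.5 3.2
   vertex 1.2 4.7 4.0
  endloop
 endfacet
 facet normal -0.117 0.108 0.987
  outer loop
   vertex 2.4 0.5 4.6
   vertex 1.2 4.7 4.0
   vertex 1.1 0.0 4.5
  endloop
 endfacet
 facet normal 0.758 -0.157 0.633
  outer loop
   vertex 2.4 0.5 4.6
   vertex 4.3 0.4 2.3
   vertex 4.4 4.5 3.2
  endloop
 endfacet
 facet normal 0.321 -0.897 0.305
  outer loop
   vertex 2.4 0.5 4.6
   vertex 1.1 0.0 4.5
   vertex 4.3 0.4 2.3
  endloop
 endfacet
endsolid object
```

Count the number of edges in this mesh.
15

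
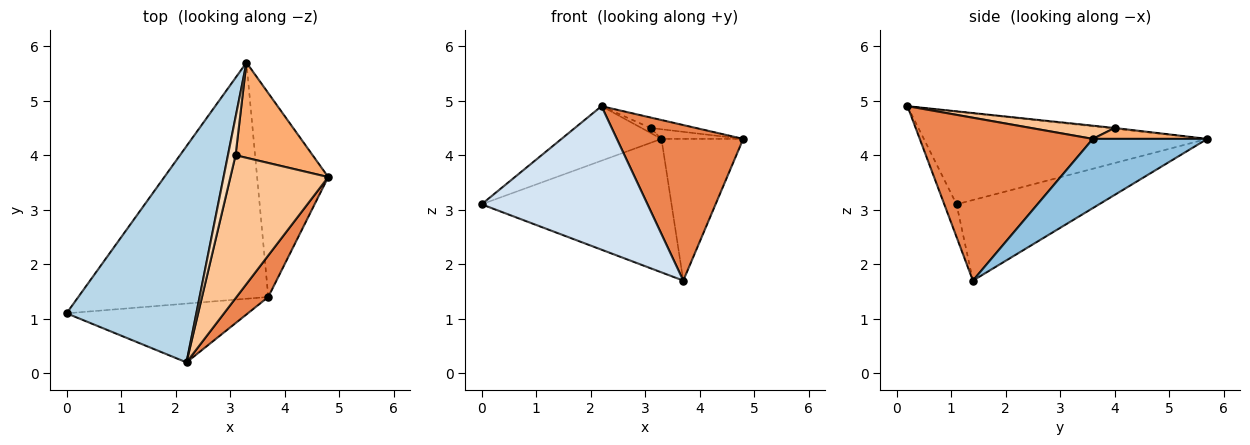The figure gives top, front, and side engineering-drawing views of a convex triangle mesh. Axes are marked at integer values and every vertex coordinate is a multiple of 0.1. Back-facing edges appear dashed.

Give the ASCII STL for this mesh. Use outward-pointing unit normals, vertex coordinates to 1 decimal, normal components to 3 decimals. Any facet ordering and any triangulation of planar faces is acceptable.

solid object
 facet normal -0.346 0.462 -0.817
  outer loop
   vertex 3.7 1.4 1.7
   vertex 0.0 1.1 3.1
   vertex 3.3 5.7 4.3
  endloop
 endfacet
 facet normal 0.624 0.446 -0.641
  outer loop
   vertex 3.7 1.4 1.7
   vertex 3.3 5.7 4.3
   vertex 4.8 3.6 4.3
  endloop
 endfacet
 facet normal -0.570 0.201 0.797
  outer loop
   vertex 2.2 0.2 4.9
   vertex 3.3 5.7 4.3
   vertex 0.0 1.1 3.1
  endloop
 endfacet
 facet normal -0.068 -0.923 -0.378
  outer loop
   vertex 2.2 0.2 4.9
   vertex 0.0 1.1 3.1
   vertex 3.7 1.4 1.7
  endloop
 endfacet
 facet normal 0.798 -0.583 0.155
  outer loop
   vertex 2.2 0.2 4.9
   vertex 3.7 1.4 1.7
   vertex 4.8 3.6 4.3
  endloop
 endfacet
 facet normal 0.139 0.100 0.985
  outer loop
   vertex 3.1 4.0 4.5
   vertex 4.8 3.6 4.3
   vertex 3.3 5.7 4.3
  endloop
 endfacet
 facet normal 0.133 0.072 0.988
  outer loop
   vertex 3.1 4.0 4.5
   vertex 2.2 0.2 4.9
   vertex 4.8 3.6 4.3
  endloop
 endfacet
 facet normal -0.102 0.128 0.986
  outer loop
   vertex 3.1 4.0 4.5
   vertex 3.3 5.7 4.3
   vertex 2.2 0.2 4.9
  endloop
 endfacet
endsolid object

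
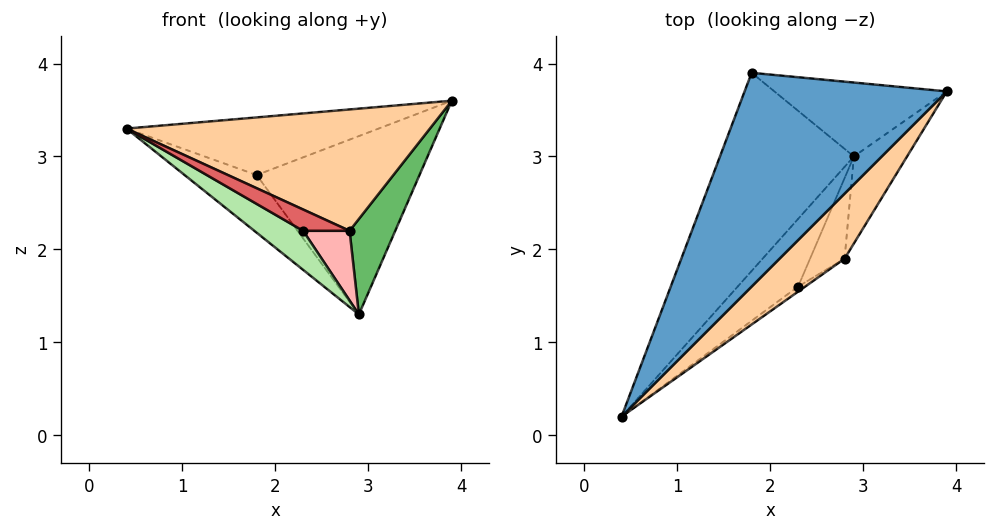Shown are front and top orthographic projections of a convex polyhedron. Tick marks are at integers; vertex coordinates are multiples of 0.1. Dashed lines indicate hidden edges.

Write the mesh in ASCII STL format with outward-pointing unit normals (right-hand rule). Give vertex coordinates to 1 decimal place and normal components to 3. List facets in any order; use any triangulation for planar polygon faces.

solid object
 facet normal -0.324 0.246 0.913
  outer loop
   vertex 1.8 3.9 2.8
   vertex 0.4 0.2 3.3
   vertex 3.9 3.7 3.6
  endloop
 endfacet
 facet normal -0.734 0.190 -0.652
  outer loop
   vertex 2.9 3.0 1.3
   vertex 0.4 0.2 3.3
   vertex 1.8 3.9 2.8
  endloop
 endfacet
 facet normal 0.228 0.900 -0.373
  outer loop
   vertex 2.9 3.0 1.3
   vertex 1.8 3.9 2.8
   vertex 3.9 3.7 3.6
  endloop
 endfacet
 facet normal 0.644 -0.675 0.362
  outer loop
   vertex 2.8 1.9 2.2
   vertex 3.9 3.7 3.6
   vertex 0.4 0.2 3.3
  endloop
 endfacet
 facet normal 0.900 -0.322 -0.293
  outer loop
   vertex 2.8 1.9 2.2
   vertex 2.9 3.0 1.3
   vertex 3.9 3.7 3.6
  endloop
 endfacet
 facet normal -0.132 -0.495 -0.859
  outer loop
   vertex 2.3 1.6 2.2
   vertex 0.4 0.2 3.3
   vertex 2.9 3.0 1.3
  endloop
 endfacet
 facet normal 0.504 -0.840 -0.199
  outer loop
   vertex 2.3 1.6 2.2
   vertex 2.8 1.9 2.2
   vertex 0.4 0.2 3.3
  endloop
 endfacet
 facet normal 0.365 -0.609 -0.704
  outer loop
   vertex 2.3 1.6 2.2
   vertex 2.9 3.0 1.3
   vertex 2.8 1.9 2.2
  endloop
 endfacet
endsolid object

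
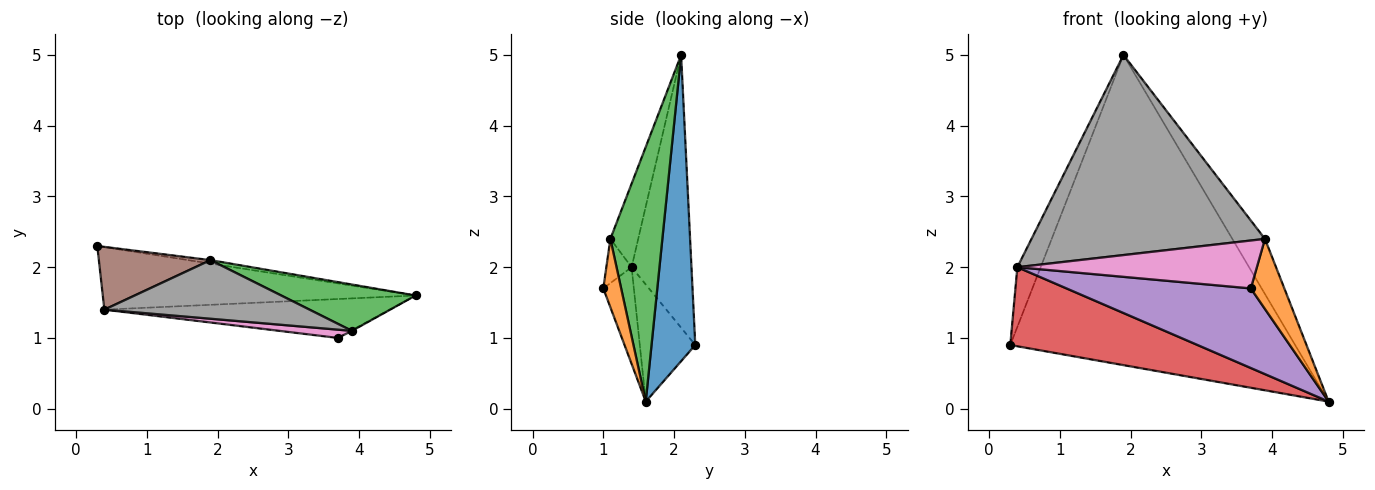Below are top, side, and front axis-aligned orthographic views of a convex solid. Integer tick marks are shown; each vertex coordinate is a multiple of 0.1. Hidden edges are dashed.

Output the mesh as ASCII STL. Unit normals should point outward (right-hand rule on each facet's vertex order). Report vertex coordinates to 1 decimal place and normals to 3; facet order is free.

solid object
 facet normal 0.152 0.988 -0.011
  outer loop
   vertex 1.9 2.1 5.0
   vertex 4.8 1.6 0.1
   vertex 0.3 2.3 0.9
  endloop
 endfacet
 facet normal 0.470 -0.883 -0.008
  outer loop
   vertex 3.9 1.1 2.4
   vertex 3.7 1.0 1.7
   vertex 4.8 1.6 0.1
  endloop
 endfacet
 facet normal 0.773 0.485 0.408
  outer loop
   vertex 3.9 1.1 2.4
   vertex 4.8 1.6 0.1
   vertex 1.9 2.1 5.0
  endloop
 endfacet
 facet normal -0.226 -0.764 -0.604
  outer loop
   vertex 0.4 1.4 2.0
   vertex 0.3 2.3 0.9
   vertex 4.8 1.6 0.1
  endloop
 endfacet
 facet normal -0.147 -0.889 -0.434
  outer loop
   vertex 0.4 1.4 2.0
   vertex 4.8 1.6 0.1
   vertex 3.7 1.0 1.7
  endloop
 endfacet
 facet normal -0.871 0.339 0.356
  outer loop
   vertex 0.4 1.4 2.0
   vertex 1.9 2.1 5.0
   vertex 0.3 2.3 0.9
  endloop
 endfacet
 facet normal -0.103 -0.980 0.170
  outer loop
   vertex 0.4 1.4 2.0
   vertex 3.7 1.0 1.7
   vertex 3.9 1.1 2.4
  endloop
 endfacet
 facet normal -0.114 -0.953 0.279
  outer loop
   vertex 0.4 1.4 2.0
   vertex 3.9 1.1 2.4
   vertex 1.9 2.1 5.0
  endloop
 endfacet
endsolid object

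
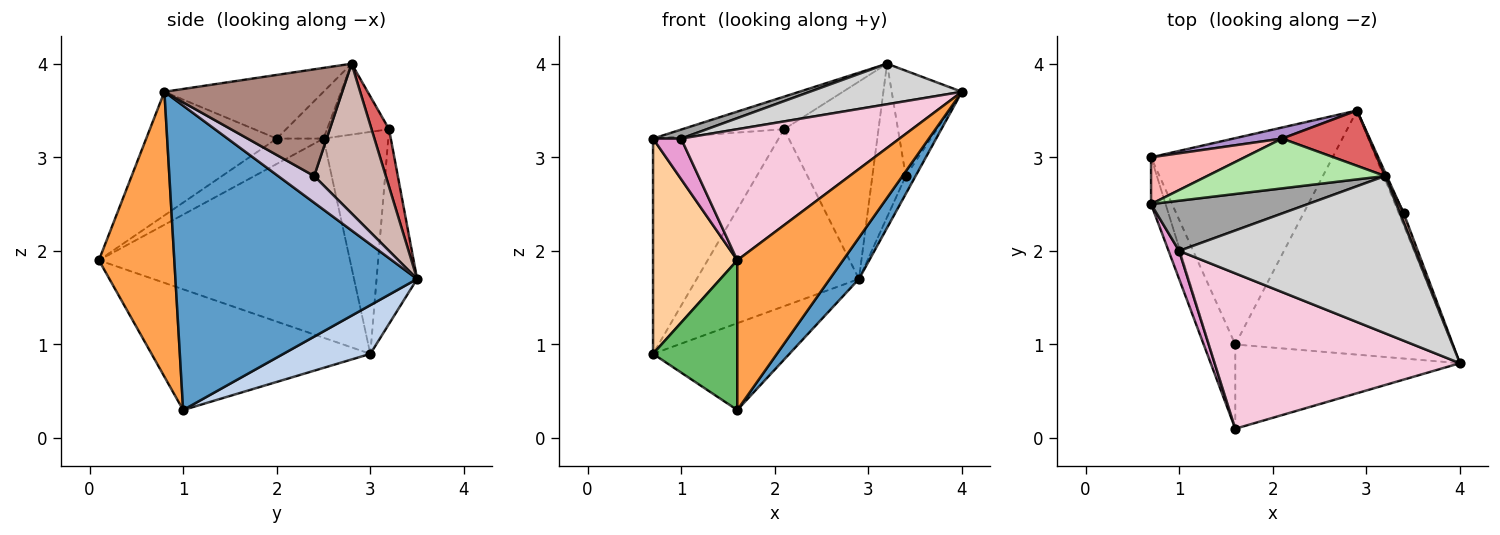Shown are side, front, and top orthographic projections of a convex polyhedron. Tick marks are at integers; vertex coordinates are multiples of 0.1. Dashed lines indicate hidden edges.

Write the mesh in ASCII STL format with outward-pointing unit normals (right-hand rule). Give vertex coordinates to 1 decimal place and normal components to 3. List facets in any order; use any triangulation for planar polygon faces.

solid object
 facet normal 0.810 -0.098 -0.578
  outer loop
   vertex 1.6 1.0 0.3
   vertex 2.9 3.5 1.7
   vertex 4.0 0.8 3.7
  endloop
 endfacet
 facet normal 0.240 0.376 -0.895
  outer loop
   vertex 0.7 3.0 0.9
   vertex 2.9 3.5 1.7
   vertex 1.6 1.0 0.3
  endloop
 endfacet
 facet normal 0.528 -0.740 -0.416
  outer loop
   vertex 1.6 0.1 1.9
   vertex 1.6 1.0 0.3
   vertex 4.0 0.8 3.7
  endloop
 endfacet
 facet normal -0.946 -0.317 -0.069
  outer loop
   vertex 1.6 0.1 1.9
   vertex 0.7 2.5 3.2
   vertex 0.7 3.0 0.9
  endloop
 endfacet
 facet normal -0.915 -0.352 -0.198
  outer loop
   vertex 1.6 0.1 1.9
   vertex 0.7 3.0 0.9
   vertex 1.6 1.0 0.3
  endloop
 endfacet
 facet normal -0.316 0.519 0.794
  outer loop
   vertex 2.1 3.2 3.3
   vertex 0.7 2.5 3.2
   vertex 3.2 2.8 4.0
  endloop
 endfacet
 facet normal 0.176 0.948 0.266
  outer loop
   vertex 2.1 3.2 3.3
   vertex 3.2 2.8 4.0
   vertex 2.9 3.5 1.7
  endloop
 endfacet
 facet normal -0.450 0.873 0.190
  outer loop
   vertex 2.1 3.2 3.3
   vertex 0.7 3.0 0.9
   vertex 0.7 2.5 3.2
  endloop
 endfacet
 facet normal -0.242 0.968 0.061
  outer loop
   vertex 2.1 3.2 3.3
   vertex 2.9 3.5 1.7
   vertex 0.7 3.0 0.9
  endloop
 endfacet
 facet normal 0.950 0.259 -0.173
  outer loop
   vertex 3.4 2.4 2.8
   vertex 4.0 0.8 3.7
   vertex 2.9 3.5 1.7
  endloop
 endfacet
 facet normal 0.930 0.367 0.033
  outer loop
   vertex 3.4 2.4 2.8
   vertex 3.2 2.8 4.0
   vertex 4.0 0.8 3.7
  endloop
 endfacet
 facet normal 0.906 0.422 0.010
  outer loop
   vertex 3.4 2.4 2.8
   vertex 2.9 3.5 1.7
   vertex 3.2 2.8 4.0
  endloop
 endfacet
 facet normal -0.808 -0.485 0.336
  outer loop
   vertex 1.0 2.0 3.2
   vertex 0.7 2.5 3.2
   vertex 1.6 0.1 1.9
  endloop
 endfacet
 facet normal -0.360 -0.602 0.713
  outer loop
   vertex 1.0 2.0 3.2
   vertex 1.6 0.1 1.9
   vertex 4.0 0.8 3.7
  endloop
 endfacet
 facet normal -0.282 -0.169 0.944
  outer loop
   vertex 1.0 2.0 3.2
   vertex 3.2 2.8 4.0
   vertex 0.7 2.5 3.2
  endloop
 endfacet
 facet normal -0.253 -0.242 0.937
  outer loop
   vertex 1.0 2.0 3.2
   vertex 4.0 0.8 3.7
   vertex 3.2 2.8 4.0
  endloop
 endfacet
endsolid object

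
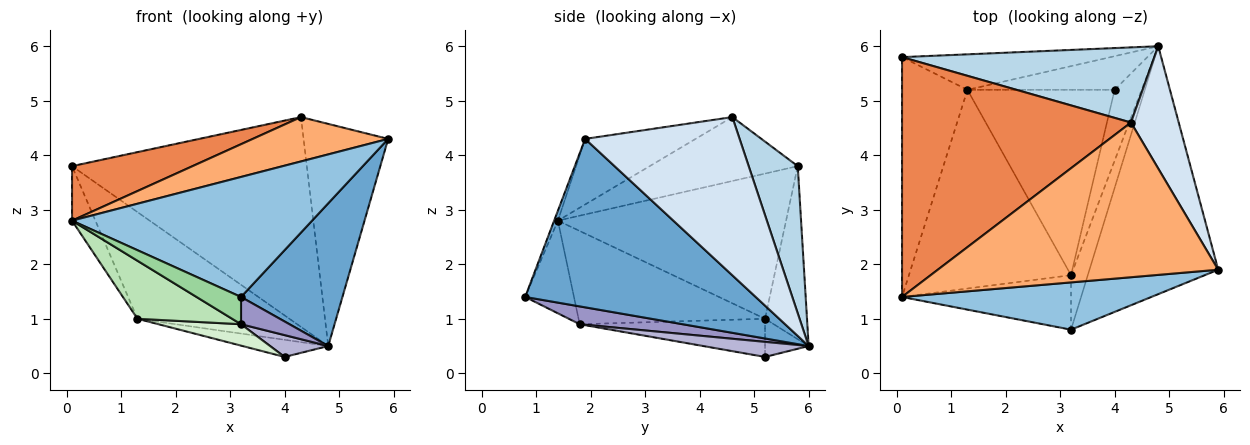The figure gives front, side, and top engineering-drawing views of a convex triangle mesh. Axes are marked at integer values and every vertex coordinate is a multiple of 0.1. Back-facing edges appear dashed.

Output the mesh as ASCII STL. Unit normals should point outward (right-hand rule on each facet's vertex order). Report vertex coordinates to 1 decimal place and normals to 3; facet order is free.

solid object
 facet normal 0.750 -0.330 -0.573
  outer loop
   vertex 3.2 0.8 1.4
   vertex 4.8 6.0 0.5
   vertex 5.9 1.9 4.3
  endloop
 endfacet
 facet normal -0.015 -0.930 0.366
  outer loop
   vertex 0.1 1.4 2.8
   vertex 3.2 0.8 1.4
   vertex 5.9 1.9 4.3
  endloop
 endfacet
 facet normal 0.193 0.924 0.331
  outer loop
   vertex 4.3 4.6 4.7
   vertex 4.8 6.0 0.5
   vertex 0.1 5.8 3.8
  endloop
 endfacet
 facet normal 0.848 0.465 0.256
  outer loop
   vertex 4.3 4.6 4.7
   vertex 5.9 1.9 4.3
   vertex 4.8 6.0 0.5
  endloop
 endfacet
 facet normal -0.263 -0.214 0.941
  outer loop
   vertex 4.3 4.6 4.7
   vertex 0.1 5.8 3.8
   vertex 0.1 1.4 2.8
  endloop
 endfacet
 facet normal -0.219 -0.269 0.938
  outer loop
   vertex 4.3 4.6 4.7
   vertex 0.1 1.4 2.8
   vertex 5.9 1.9 4.3
  endloop
 endfacet
 facet normal -0.253 0.918 -0.305
  outer loop
   vertex 1.3 5.2 1.0
   vertex 0.1 5.8 3.8
   vertex 4.8 6.0 0.5
  endloop
 endfacet
 facet normal -0.908 0.093 -0.409
  outer loop
   vertex 1.3 5.2 1.0
   vertex 0.1 1.4 2.8
   vertex 0.1 5.8 3.8
  endloop
 endfacet
 facet normal -0.225 0.442 -0.868
  outer loop
   vertex 4.0 5.2 0.3
   vertex 1.3 5.2 1.0
   vertex 4.8 6.0 0.5
  endloop
 endfacet
 facet normal -0.440 -0.402 -0.803
  outer loop
   vertex 3.2 1.8 0.9
   vertex 3.2 0.8 1.4
   vertex 0.1 1.4 2.8
  endloop
 endfacet
 facet normal -0.483 -0.245 -0.840
  outer loop
   vertex 3.2 1.8 0.9
   vertex 0.1 1.4 2.8
   vertex 1.3 5.2 1.0
  endloop
 endfacet
 facet normal -0.249 -0.111 -0.962
  outer loop
   vertex 3.2 1.8 0.9
   vertex 1.3 5.2 1.0
   vertex 4.0 5.2 0.3
  endloop
 endfacet
 facet normal 0.689 -0.324 -0.648
  outer loop
   vertex 3.2 1.8 0.9
   vertex 4.8 6.0 0.5
   vertex 3.2 0.8 1.4
  endloop
 endfacet
 facet normal 0.470 -0.260 -0.843
  outer loop
   vertex 3.2 1.8 0.9
   vertex 4.0 5.2 0.3
   vertex 4.8 6.0 0.5
  endloop
 endfacet
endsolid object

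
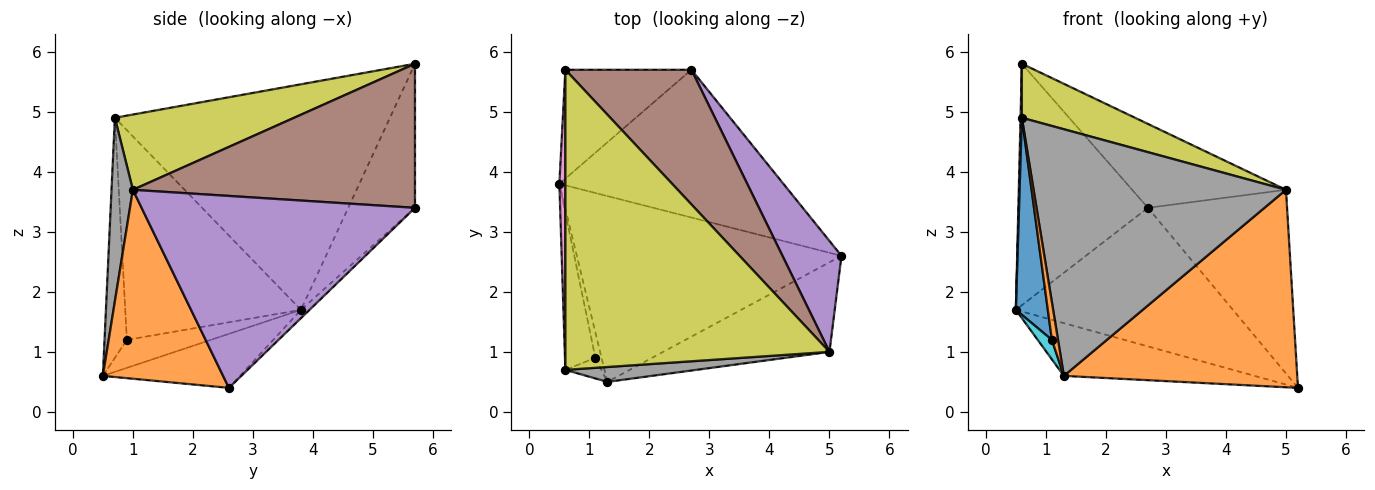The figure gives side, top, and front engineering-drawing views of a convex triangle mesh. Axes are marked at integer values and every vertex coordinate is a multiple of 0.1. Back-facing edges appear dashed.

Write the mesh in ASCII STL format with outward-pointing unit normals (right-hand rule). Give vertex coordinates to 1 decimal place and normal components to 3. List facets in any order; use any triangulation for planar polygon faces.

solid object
 facet normal -0.193 0.268 -0.944
  outer loop
   vertex 1.3 0.5 0.6
   vertex 0.5 3.8 1.7
   vertex 5.2 2.6 0.4
  endloop
 endfacet
 facet normal 0.425 -0.824 -0.374
  outer loop
   vertex 5.0 1.0 3.7
   vertex 1.3 0.5 0.6
   vertex 5.2 2.6 0.4
  endloop
 endfacet
 facet normal -0.027 0.684 -0.729
  outer loop
   vertex 2.7 5.7 3.4
   vertex 5.2 2.6 0.4
   vertex 0.5 3.8 1.7
  endloop
 endfacet
 facet normal -0.425 0.825 -0.372
  outer loop
   vertex 2.7 5.7 3.4
   vertex 0.5 3.8 1.7
   vertex 0.6 5.7 5.8
  endloop
 endfacet
 facet normal 0.860 0.437 0.264
  outer loop
   vertex 2.7 5.7 3.4
   vertex 5.0 1.0 3.7
   vertex 5.2 2.6 0.4
  endloop
 endfacet
 facet normal 0.696 0.380 0.609
  outer loop
   vertex 2.7 5.7 3.4
   vertex 0.6 5.7 5.8
   vertex 5.0 1.0 3.7
  endloop
 endfacet
 facet normal -1.000 -0.005 0.027
  outer loop
   vertex 0.6 0.7 4.9
   vertex 0.6 5.7 5.8
   vertex 0.5 3.8 1.7
  endloop
 endfacet
 facet normal 0.084 -0.995 0.060
  outer loop
   vertex 0.6 0.7 4.9
   vertex 1.3 0.5 0.6
   vertex 5.0 1.0 3.7
  endloop
 endfacet
 facet normal 0.270 -0.171 0.948
  outer loop
   vertex 0.6 0.7 4.9
   vertex 5.0 1.0 3.7
   vertex 0.6 5.7 5.8
  endloop
 endfacet
 facet normal -0.963 -0.163 -0.213
  outer loop
   vertex 1.1 0.9 1.2
   vertex 0.5 3.8 1.7
   vertex 1.3 0.5 0.6
  endloop
 endfacet
 facet normal -0.974 -0.177 -0.141
  outer loop
   vertex 1.1 0.9 1.2
   vertex 0.6 0.7 4.9
   vertex 0.5 3.8 1.7
  endloop
 endfacet
 facet normal -0.954 -0.262 -0.143
  outer loop
   vertex 1.1 0.9 1.2
   vertex 1.3 0.5 0.6
   vertex 0.6 0.7 4.9
  endloop
 endfacet
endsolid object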